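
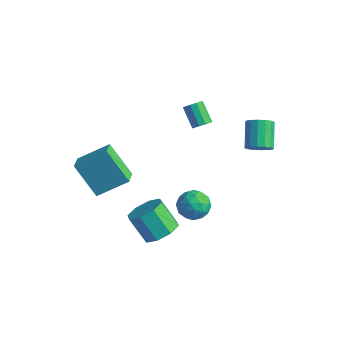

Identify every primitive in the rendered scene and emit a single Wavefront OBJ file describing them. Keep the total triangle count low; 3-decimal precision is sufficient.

v 0.124 -3.412 -2.51
v 0.924 -3.615 -1.894
v -0.124 -3.73 -0.573
v -0.924 -3.528 -1.19
v 0.772 -2.843 -1.947
v -0.276 -2.958 -0.626
v 0.24 -2.405 -2.33
v -0.808 -2.52 -1.01
v -0.359 -2.557 -2.819
v -1.407 -2.672 -1.498
v -0.676 -3.21 -3.127
v -1.724 -3.325 -1.806
v -0.524 -3.982 -3.074
v -1.572 -4.097 -1.753
v 0.008 -4.42 -2.69
v -1.04 -4.535 -1.37
v 0.607 -4.268 -2.202
v -0.441 -4.383 -0.881
v 1.461 -1.71 0.076
v 1.907 -1.852 -0.734
v 0.173 -2.208 -0.546
v 0.619 -2.35 -1.356
v 0.81 -2.89 -0.616
v 1.606 -2.582 -0.232
v 0.474 -1.478 -1.048
v 1.27 -1.17 -0.664
v 1.297 -1.709 -1.429
v 1.505 -2.581 -1.162
v 0.575 -1.479 -0.118
v 0.783 -2.351 0.149
v 1.797 -1.737 -0.275
v 0.283 -2.323 -1.005
v 0.395 -2.64 -0.57
v 0.658 -2.723 -1.047
v 1.62 -2.166 0.021
v 1.882 -2.25 -0.455
v 1.238 -2.86 -0.386
v 0.198 -1.81 -0.825
v 0.46 -1.894 -1.301
v 1.422 -1.337 -0.233
v 1.685 -1.42 -0.71
v 0.842 -1.2 -0.894
v 1.701 -1.737 -1.159
v 0.944 -2.029 -1.525
v 0.858 -1.517 -1.344
v 1.326 -1.336 -1.118
v 1.823 -2.249 -1.002
v 1.066 -2.542 -1.368
v 1.178 -2.859 -0.933
v 1.646 -2.678 -0.707
v 1.464 -2.165 -1.411
v 1.014 -1.518 0.088
v 0.257 -1.811 -0.278
v 0.434 -1.382 -0.573
v 0.902 -1.201 -0.347
v 1.136 -2.031 0.245
v 0.379 -2.323 -0.121
v 0.754 -2.724 -0.162
v 1.222 -2.543 0.064
v 0.616 -1.895 0.131
v 2.836 0.815 3.168
v 3.304 0.662 3.707
v 2.513 1.633 4.67
v 2.044 1.785 4.132
v 3.453 0.96 3.529
v 2.662 1.931 4.493
v 3.437 1.22 3.255
v 2.645 2.19 4.218
v 3.26 1.37 2.957
v 2.468 2.341 3.921
v 2.969 1.372 2.716
v 2.177 2.343 3.679
v 2.642 1.225 2.596
v 1.85 2.195 3.56
v 2.367 0.967 2.63
v 1.576 1.938 3.593
v 2.218 0.669 2.807
v 1.427 1.64 3.771
v 2.235 0.41 3.082
v 1.443 1.38 4.045
v 2.412 0.259 3.379
v 1.62 1.23 4.343
v 2.703 0.257 3.621
v 1.911 1.228 4.584
v 3.03 0.405 3.74
v 2.238 1.375 4.704
v -3.635 -3.959 -0.971
v -5.024 -4.107 0.716
v -2.564 -2.683 0.023
v -3.953 -2.83 1.71
v -3.007 -4.83 -0.53
v -4.396 -4.977 1.157
v -1.936 -3.553 0.464
v -3.325 -3.701 2.151
v -1.127 1.065 2.34
v -0.847 1.508 2.469
v -1.792 1.838 3.389
v -2.073 1.395 3.26
v -1.058 1.588 2.224
v -2.003 1.918 3.144
v -1.295 1.468 2.022
v -2.241 1.798 2.942
v -1.469 1.194 1.942
v -2.415 1.524 2.862
v -1.512 0.871 2.014
v -2.457 1.201 2.934
v -1.408 0.622 2.211
v -2.353 0.952 3.131
v -1.197 0.542 2.456
v -2.142 0.872 3.376
v -0.959 0.662 2.658
v -1.905 0.992 3.578
v -0.785 0.936 2.738
v -1.731 1.266 3.658
v -0.743 1.259 2.666
v -1.688 1.589 3.586
f 2 1 5
f 2 5 3
f 3 5 6
f 3 6 4
f 5 1 7
f 5 7 6
f 6 7 8
f 6 8 4
f 7 1 9
f 7 9 8
f 8 9 10
f 8 10 4
f 9 1 11
f 9 11 10
f 10 11 12
f 10 12 4
f 11 1 13
f 11 13 12
f 12 13 14
f 12 14 4
f 13 1 15
f 13 15 14
f 14 15 16
f 14 16 4
f 15 1 17
f 15 17 16
f 16 17 18
f 16 18 4
f 17 1 2
f 17 2 18
f 18 2 3
f 18 3 4
f 19 56 35
f 56 30 59
f 35 59 24
f 56 59 35
f 19 35 31
f 35 24 36
f 31 36 20
f 35 36 31
f 19 31 40
f 31 20 41
f 40 41 26
f 31 41 40
f 19 40 52
f 40 26 55
f 52 55 29
f 40 55 52
f 19 52 56
f 52 29 60
f 56 60 30
f 52 60 56
f 20 36 47
f 36 24 50
f 47 50 28
f 36 50 47
f 24 59 37
f 59 30 58
f 37 58 23
f 59 58 37
f 30 60 57
f 60 29 53
f 57 53 21
f 60 53 57
f 29 55 54
f 55 26 42
f 54 42 25
f 55 42 54
f 26 41 46
f 41 20 43
f 46 43 27
f 41 43 46
f 22 48 34
f 48 28 49
f 34 49 23
f 48 49 34
f 22 34 32
f 34 23 33
f 32 33 21
f 34 33 32
f 22 32 39
f 32 21 38
f 39 38 25
f 32 38 39
f 22 39 44
f 39 25 45
f 44 45 27
f 39 45 44
f 22 44 48
f 44 27 51
f 48 51 28
f 44 51 48
f 23 49 37
f 49 28 50
f 37 50 24
f 49 50 37
f 21 33 57
f 33 23 58
f 57 58 30
f 33 58 57
f 25 38 54
f 38 21 53
f 54 53 29
f 38 53 54
f 27 45 46
f 45 25 42
f 46 42 26
f 45 42 46
f 28 51 47
f 51 27 43
f 47 43 20
f 51 43 47
f 62 61 65
f 62 65 63
f 63 65 66
f 63 66 64
f 65 61 67
f 65 67 66
f 66 67 68
f 66 68 64
f 67 61 69
f 67 69 68
f 68 69 70
f 68 70 64
f 69 61 71
f 69 71 70
f 70 71 72
f 70 72 64
f 71 61 73
f 71 73 72
f 72 73 74
f 72 74 64
f 73 61 75
f 73 75 74
f 74 75 76
f 74 76 64
f 75 61 77
f 75 77 76
f 76 77 78
f 76 78 64
f 77 61 79
f 77 79 78
f 78 79 80
f 78 80 64
f 79 61 81
f 79 81 80
f 80 81 82
f 80 82 64
f 81 61 83
f 81 83 82
f 82 83 84
f 82 84 64
f 83 61 85
f 83 85 84
f 84 85 86
f 84 86 64
f 85 61 62
f 85 62 86
f 86 62 63
f 86 63 64
f 88 90 87
f 91 88 87
f 87 90 89
f 89 91 87
f 88 94 90
f 92 88 91
f 92 94 88
f 90 94 89
f 93 91 89
f 89 94 93
f 93 92 91
f 94 92 93
f 96 95 99
f 96 99 97
f 97 99 100
f 97 100 98
f 99 95 101
f 99 101 100
f 100 101 102
f 100 102 98
f 101 95 103
f 101 103 102
f 102 103 104
f 102 104 98
f 103 95 105
f 103 105 104
f 104 105 106
f 104 106 98
f 105 95 107
f 105 107 106
f 106 107 108
f 106 108 98
f 107 95 109
f 107 109 108
f 108 109 110
f 108 110 98
f 109 95 111
f 109 111 110
f 110 111 112
f 110 112 98
f 111 95 113
f 111 113 112
f 112 113 114
f 112 114 98
f 113 95 115
f 113 115 114
f 114 115 116
f 114 116 98
f 115 95 96
f 115 96 116
f 116 96 97
f 116 97 98



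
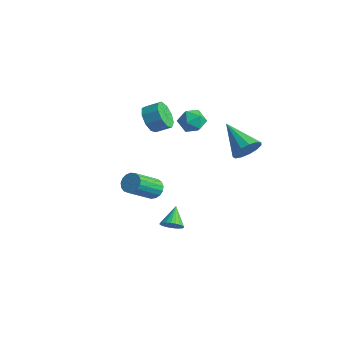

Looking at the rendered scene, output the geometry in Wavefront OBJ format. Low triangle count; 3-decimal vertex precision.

v -1.057 4.316 2.001
v -0.403 4.385 1.395
v -1.377 2.995 1.505
v -0.723 3.064 0.899
v -0.523 2.992 1.767
v -0.325 3.808 2.074
v -1.455 3.572 0.826
v -1.257 4.388 1.133
v -0.649 3.925 0.669
v -0.073 3.567 1.251
v -1.707 3.813 1.649
v -1.131 3.455 2.231
v -3.099 2.453 1.002
v -2.537 2.435 0.224
v -1.859 3.049 0.699
v -2.421 3.067 1.478
v -2.961 2.935 0.184
v -2.283 3.548 0.659
v -3.449 3.209 0.526
v -2.772 3.823 1.001
v -3.774 3.13 1.091
v -3.096 3.743 1.566
v -3.782 2.734 1.615
v -3.105 3.347 2.09
v -3.471 2.207 1.852
v -2.794 2.82 2.327
v -2.986 1.795 1.692
v -2.308 2.408 2.167
v -2.553 1.691 1.209
v -1.876 2.304 1.684
v -2.376 1.944 0.629
v -1.698 2.557 1.104
v 0.438 -0.274 -1.684
v 0.952 -0.549 -2.034
v 0.956 -2.16 -0.766
v 0.442 -1.886 -0.416
v 1.1 -0.369 -1.806
v 1.104 -1.98 -0.539
v 1.096 -0.168 -1.551
v 1.1 -1.779 -0.283
v 0.942 0.009 -1.325
v 0.946 -1.602 -0.058
v 0.672 0.121 -1.182
v 0.675 -1.49 0.085
v 0.348 0.142 -1.154
v 0.352 -1.469 0.114
v 0.045 0.068 -1.247
v 0.049 -1.543 0.02
v -0.168 -0.084 -1.44
v -0.164 -1.695 -0.173
v -0.242 -0.28 -1.689
v -0.238 -1.892 -0.422
v -0.16 -0.475 -1.937
v -0.156 -2.086 -0.669
v 0.058 -0.624 -2.127
v 0.062 -2.235 -0.859
v 0.364 -0.693 -2.215
v 0.368 -2.304 -0.947
v 0.687 -0.665 -2.182
v 0.691 -2.277 -0.914
v 4.95 2.438 2.605
v 5.388 2.692 3.349
v 3.05 2.642 3.655
v 5.29 3.117 3.089
v 5.084 3.325 2.676
v 4.835 3.252 2.24
v 4.623 2.921 1.92
v 4.515 2.436 1.818
v 4.545 1.952 1.966
v 4.703 1.622 2.317
v 4.94 1.551 2.759
v 5.18 1.762 3.153
v 5.347 2.188 3.373
v 2.124 -0.416 -3.729
v 2.717 -0.112 -3.594
v 1.496 0.436 -2.891
v 2.624 0.037 -3.815
v 2.444 0.108 -4.022
v 2.209 0.088 -4.178
v 1.959 -0.019 -4.256
v 1.738 -0.195 -4.243
v 1.583 -0.409 -4.141
v 1.522 -0.624 -3.968
v 1.566 -0.803 -3.754
v 1.705 -0.915 -3.535
v 1.917 -0.941 -3.35
v 2.165 -0.876 -3.23
v 2.406 -0.732 -3.197
v 2.598 -0.533 -3.255
v 2.708 -0.313 -3.396
f 1 12 6
f 1 6 2
f 1 2 8
f 1 8 11
f 1 11 12
f 2 6 10
f 6 12 5
f 12 11 3
f 11 8 7
f 8 2 9
f 4 10 5
f 4 5 3
f 4 3 7
f 4 7 9
f 4 9 10
f 5 10 6
f 3 5 12
f 7 3 11
f 9 7 8
f 10 9 2
f 14 13 17
f 14 17 15
f 15 17 18
f 15 18 16
f 17 13 19
f 17 19 18
f 18 19 20
f 18 20 16
f 19 13 21
f 19 21 20
f 20 21 22
f 20 22 16
f 21 13 23
f 21 23 22
f 22 23 24
f 22 24 16
f 23 13 25
f 23 25 24
f 24 25 26
f 24 26 16
f 25 13 27
f 25 27 26
f 26 27 28
f 26 28 16
f 27 13 29
f 27 29 28
f 28 29 30
f 28 30 16
f 29 13 31
f 29 31 30
f 30 31 32
f 30 32 16
f 31 13 14
f 31 14 32
f 32 14 15
f 32 15 16
f 34 33 37
f 34 37 35
f 35 37 38
f 35 38 36
f 37 33 39
f 37 39 38
f 38 39 40
f 38 40 36
f 39 33 41
f 39 41 40
f 40 41 42
f 40 42 36
f 41 33 43
f 41 43 42
f 42 43 44
f 42 44 36
f 43 33 45
f 43 45 44
f 44 45 46
f 44 46 36
f 45 33 47
f 45 47 46
f 46 47 48
f 46 48 36
f 47 33 49
f 47 49 48
f 48 49 50
f 48 50 36
f 49 33 51
f 49 51 50
f 50 51 52
f 50 52 36
f 51 33 53
f 51 53 52
f 52 53 54
f 52 54 36
f 53 33 55
f 53 55 54
f 54 55 56
f 54 56 36
f 55 33 57
f 55 57 56
f 56 57 58
f 56 58 36
f 57 33 59
f 57 59 58
f 58 59 60
f 58 60 36
f 59 33 34
f 59 34 60
f 60 34 35
f 60 35 36
f 62 61 64
f 62 64 63
f 64 61 65
f 64 65 63
f 65 61 66
f 65 66 63
f 66 61 67
f 66 67 63
f 67 61 68
f 67 68 63
f 68 61 69
f 68 69 63
f 69 61 70
f 69 70 63
f 70 61 71
f 70 71 63
f 71 61 72
f 71 72 63
f 72 61 73
f 72 73 63
f 73 61 62
f 73 62 63
f 75 74 77
f 75 77 76
f 77 74 78
f 77 78 76
f 78 74 79
f 78 79 76
f 79 74 80
f 79 80 76
f 80 74 81
f 80 81 76
f 81 74 82
f 81 82 76
f 82 74 83
f 82 83 76
f 83 74 84
f 83 84 76
f 84 74 85
f 84 85 76
f 85 74 86
f 85 86 76
f 86 74 87
f 86 87 76
f 87 74 88
f 87 88 76
f 88 74 89
f 88 89 76
f 89 74 90
f 89 90 76
f 90 74 75
f 90 75 76



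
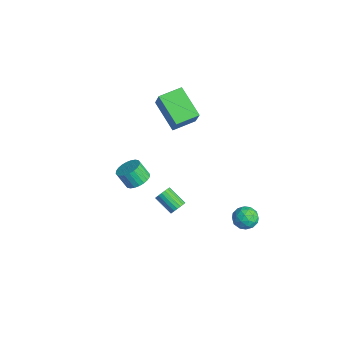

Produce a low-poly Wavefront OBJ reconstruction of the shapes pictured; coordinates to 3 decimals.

v 1.29 2.896 -3.393
v 1.68 3.519 -3.136
v 2.16 2.141 -2.884
v 2.55 2.764 -2.627
v 1.86 2.581 -2.316
v 1.323 3.048 -2.631
v 2.517 2.612 -3.389
v 1.98 3.079 -3.704
v 2.438 3.343 -3.134
v 2.033 3.324 -2.471
v 1.807 2.336 -3.549
v 1.402 2.317 -2.886
v 1.409 3.274 -3.309
v 2.431 2.386 -2.711
v 2.026 2.279 -2.528
v 2.255 2.645 -2.377
v 1.199 2.997 -3.012
v 1.428 3.363 -2.861
v 1.534 2.812 -2.379
v 2.412 2.297 -3.159
v 2.641 2.663 -3.008
v 1.585 3.015 -3.643
v 1.814 3.381 -3.492
v 2.306 2.848 -3.641
v 2.084 3.536 -3.157
v 2.595 3.093 -2.858
v 2.576 3.004 -3.306
v 2.26 3.278 -3.491
v 1.845 3.525 -2.767
v 2.356 3.081 -2.468
v 1.951 2.974 -2.285
v 1.635 3.248 -2.47
v 2.291 3.422 -2.766
v 1.484 2.579 -3.552
v 1.995 2.135 -3.253
v 2.205 2.412 -3.55
v 1.889 2.686 -3.735
v 1.245 2.567 -3.162
v 1.756 2.124 -2.863
v 1.58 2.382 -2.529
v 1.264 2.656 -2.714
v 1.549 2.238 -3.254
v -1.76 0.064 2.359
v -3.456 -0.291 3.436
v -1.919 1.44 2.563
v -3.614 1.085 3.64
v -0.966 -0.025 3.58
v -2.661 -0.38 4.657
v -1.124 1.351 3.784
v -2.82 0.996 4.861
v 0.963 -2.911 1.496
v 1.283 -2.374 1.874
v 0.937 -2.793 2.761
v 0.617 -3.329 2.384
v 1.025 -2.263 1.826
v 0.679 -2.681 2.713
v 0.758 -2.25 1.728
v 0.412 -2.668 2.615
v 0.522 -2.337 1.595
v 0.176 -2.755 2.482
v 0.354 -2.512 1.447
v 0.007 -2.93 2.334
v 0.278 -2.748 1.306
v -0.069 -3.166 2.193
v 0.306 -3.008 1.194
v -0.04 -3.427 2.081
v 0.434 -3.254 1.128
v 0.088 -3.672 2.015
v 0.643 -3.447 1.119
v 0.297 -3.866 2.006
v 0.901 -3.559 1.167
v 0.555 -3.977 2.054
v 1.168 -3.572 1.265
v 0.822 -3.99 2.152
v 1.404 -3.485 1.398
v 1.058 -3.903 2.285
v 1.573 -3.31 1.546
v 1.226 -3.728 2.433
v 1.649 -3.074 1.687
v 1.302 -3.492 2.574
v 1.62 -2.813 1.799
v 1.274 -3.232 2.686
v 1.492 -2.568 1.865
v 1.146 -2.986 2.752
v -0.772 0.003 -3.662
v -0.483 0.027 -3.23
v -1.459 -0.519 -2.547
v -1.748 -0.543 -2.978
v -0.595 0.229 -3.228
v -1.571 -0.317 -2.545
v -0.742 0.387 -3.312
v -1.718 -0.159 -2.629
v -0.895 0.468 -3.466
v -1.871 -0.077 -2.782
v -1.024 0.458 -3.658
v -1.999 -0.088 -2.974
v -1.103 0.357 -3.85
v -2.078 -0.189 -3.167
v -1.116 0.186 -4.006
v -2.092 -0.359 -3.323
v -1.061 -0.021 -4.093
v -2.037 -0.567 -3.41
v -0.949 -0.223 -4.095
v -1.925 -0.769 -3.412
v -0.802 -0.381 -4.011
v -1.778 -0.927 -3.328
v -0.649 -0.463 -3.858
v -1.625 -1.008 -3.174
v -0.521 -0.452 -3.666
v -1.496 -0.998 -2.982
v -0.442 -0.351 -3.473
v -1.417 -0.897 -2.79
v -0.428 -0.181 -3.317
v -1.404 -0.726 -2.634
f 1 38 17
f 38 12 41
f 17 41 6
f 38 41 17
f 1 17 13
f 17 6 18
f 13 18 2
f 17 18 13
f 1 13 22
f 13 2 23
f 22 23 8
f 13 23 22
f 1 22 34
f 22 8 37
f 34 37 11
f 22 37 34
f 1 34 38
f 34 11 42
f 38 42 12
f 34 42 38
f 2 18 29
f 18 6 32
f 29 32 10
f 18 32 29
f 6 41 19
f 41 12 40
f 19 40 5
f 41 40 19
f 12 42 39
f 42 11 35
f 39 35 3
f 42 35 39
f 11 37 36
f 37 8 24
f 36 24 7
f 37 24 36
f 8 23 28
f 23 2 25
f 28 25 9
f 23 25 28
f 4 30 16
f 30 10 31
f 16 31 5
f 30 31 16
f 4 16 14
f 16 5 15
f 14 15 3
f 16 15 14
f 4 14 21
f 14 3 20
f 21 20 7
f 14 20 21
f 4 21 26
f 21 7 27
f 26 27 9
f 21 27 26
f 4 26 30
f 26 9 33
f 30 33 10
f 26 33 30
f 5 31 19
f 31 10 32
f 19 32 6
f 31 32 19
f 3 15 39
f 15 5 40
f 39 40 12
f 15 40 39
f 7 20 36
f 20 3 35
f 36 35 11
f 20 35 36
f 9 27 28
f 27 7 24
f 28 24 8
f 27 24 28
f 10 33 29
f 33 9 25
f 29 25 2
f 33 25 29
f 44 46 43
f 47 44 43
f 43 46 45
f 45 47 43
f 44 50 46
f 48 44 47
f 48 50 44
f 46 50 45
f 49 47 45
f 45 50 49
f 49 48 47
f 50 48 49
f 52 51 55
f 52 55 53
f 53 55 56
f 53 56 54
f 55 51 57
f 55 57 56
f 56 57 58
f 56 58 54
f 57 51 59
f 57 59 58
f 58 59 60
f 58 60 54
f 59 51 61
f 59 61 60
f 60 61 62
f 60 62 54
f 61 51 63
f 61 63 62
f 62 63 64
f 62 64 54
f 63 51 65
f 63 65 64
f 64 65 66
f 64 66 54
f 65 51 67
f 65 67 66
f 66 67 68
f 66 68 54
f 67 51 69
f 67 69 68
f 68 69 70
f 68 70 54
f 69 51 71
f 69 71 70
f 70 71 72
f 70 72 54
f 71 51 73
f 71 73 72
f 72 73 74
f 72 74 54
f 73 51 75
f 73 75 74
f 74 75 76
f 74 76 54
f 75 51 77
f 75 77 76
f 76 77 78
f 76 78 54
f 77 51 79
f 77 79 78
f 78 79 80
f 78 80 54
f 79 51 81
f 79 81 80
f 80 81 82
f 80 82 54
f 81 51 83
f 81 83 82
f 82 83 84
f 82 84 54
f 83 51 52
f 83 52 84
f 84 52 53
f 84 53 54
f 86 85 89
f 86 89 87
f 87 89 90
f 87 90 88
f 89 85 91
f 89 91 90
f 90 91 92
f 90 92 88
f 91 85 93
f 91 93 92
f 92 93 94
f 92 94 88
f 93 85 95
f 93 95 94
f 94 95 96
f 94 96 88
f 95 85 97
f 95 97 96
f 96 97 98
f 96 98 88
f 97 85 99
f 97 99 98
f 98 99 100
f 98 100 88
f 99 85 101
f 99 101 100
f 100 101 102
f 100 102 88
f 101 85 103
f 101 103 102
f 102 103 104
f 102 104 88
f 103 85 105
f 103 105 104
f 104 105 106
f 104 106 88
f 105 85 107
f 105 107 106
f 106 107 108
f 106 108 88
f 107 85 109
f 107 109 108
f 108 109 110
f 108 110 88
f 109 85 111
f 109 111 110
f 110 111 112
f 110 112 88
f 111 85 113
f 111 113 112
f 112 113 114
f 112 114 88
f 113 85 86
f 113 86 114
f 114 86 87
f 114 87 88



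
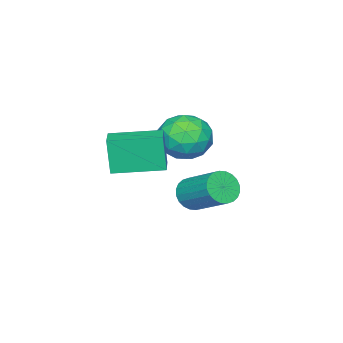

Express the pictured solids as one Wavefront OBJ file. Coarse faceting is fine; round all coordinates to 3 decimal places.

v 3.787 -1.53 2.036
v 3.668 -1.789 3.651
v 2.584 0.193 2.223
v 2.465 -0.066 3.838
v 4.695 -0.914 2.202
v 4.576 -1.173 3.817
v 3.492 0.809 2.389
v 3.373 0.55 4.004
v -1.565 -0.793 2.373
v -0.657 -0.082 1.977
v -0.643 -2.378 1.643
v 0.265 -1.667 1.247
v 0.105 -1.842 2.443
v -0.464 -0.862 2.894
v -0.836 -1.598 0.726
v -1.405 -0.618 1.177
v -0.206 -0.579 0.959
v 0.376 -0.73 2.02
v -1.676 -1.73 1.6
v -1.094 -1.881 2.661
v -1.192 -0.298 2.239
v -0.108 -2.162 1.381
v -0.202 -2.264 2.084
v 0.332 -1.847 1.851
v -1.079 -0.757 2.779
v -0.545 -0.339 2.546
v -0.097 -1.374 2.82
v -0.755 -2.121 1.074
v -0.221 -1.703 0.841
v -1.632 -0.613 1.769
v -1.098 -0.196 1.536
v -1.203 -1.086 0.8
v -0.393 -0.173 1.408
v 0.149 -1.104 0.978
v -0.498 -1.064 0.672
v -0.833 -0.488 0.937
v -0.051 -0.262 2.032
v 0.491 -1.193 1.602
v 0.397 -1.296 2.306
v 0.062 -0.72 2.571
v 0.214 -0.554 1.433
v -1.791 -1.267 2.018
v -1.249 -2.198 1.588
v -1.362 -1.74 1.049
v -1.697 -1.164 1.314
v -1.449 -1.356 2.642
v -0.907 -2.287 2.212
v -0.467 -1.972 2.683
v -0.802 -1.396 2.948
v -1.514 -1.906 2.187
v 0.391 -0.145 -0.633
v 1.142 -0.404 -0.476
v 1.5 1.285 0.61
v 0.749 1.545 0.453
v 1.188 -0.242 -0.744
v 1.545 1.447 0.343
v 1.112 -0.065 -0.994
v 1.469 1.624 0.092
v 0.927 0.1 -1.19
v 1.284 1.789 -0.103
v 0.66 0.228 -1.301
v 1.017 1.917 -0.214
v 0.352 0.299 -1.31
v 0.709 1.988 -0.223
v 0.05 0.302 -1.216
v 0.407 1.992 -0.13
v -0.2 0.238 -1.034
v 0.157 1.927 0.053
v -0.36 0.115 -0.79
v -0.002 1.804 0.296
v -0.405 -0.047 -0.523
v -0.048 1.642 0.564
v -0.329 -0.224 -0.272
v 0.028 1.465 0.814
v -0.144 -0.389 -0.077
v 0.213 1.3 1.01
v 0.123 -0.517 0.034
v 0.48 1.172 1.121
v 0.431 -0.588 0.043
v 0.788 1.101 1.13
v 0.733 -0.592 -0.05
v 1.09 1.098 1.036
v 0.983 -0.527 -0.233
v 1.34 1.162 0.854
f 2 4 1
f 5 2 1
f 1 4 3
f 3 5 1
f 2 8 4
f 6 2 5
f 6 8 2
f 4 8 3
f 7 5 3
f 3 8 7
f 7 6 5
f 8 6 7
f 9 46 25
f 46 20 49
f 25 49 14
f 46 49 25
f 9 25 21
f 25 14 26
f 21 26 10
f 25 26 21
f 9 21 30
f 21 10 31
f 30 31 16
f 21 31 30
f 9 30 42
f 30 16 45
f 42 45 19
f 30 45 42
f 9 42 46
f 42 19 50
f 46 50 20
f 42 50 46
f 10 26 37
f 26 14 40
f 37 40 18
f 26 40 37
f 14 49 27
f 49 20 48
f 27 48 13
f 49 48 27
f 20 50 47
f 50 19 43
f 47 43 11
f 50 43 47
f 19 45 44
f 45 16 32
f 44 32 15
f 45 32 44
f 16 31 36
f 31 10 33
f 36 33 17
f 31 33 36
f 12 38 24
f 38 18 39
f 24 39 13
f 38 39 24
f 12 24 22
f 24 13 23
f 22 23 11
f 24 23 22
f 12 22 29
f 22 11 28
f 29 28 15
f 22 28 29
f 12 29 34
f 29 15 35
f 34 35 17
f 29 35 34
f 12 34 38
f 34 17 41
f 38 41 18
f 34 41 38
f 13 39 27
f 39 18 40
f 27 40 14
f 39 40 27
f 11 23 47
f 23 13 48
f 47 48 20
f 23 48 47
f 15 28 44
f 28 11 43
f 44 43 19
f 28 43 44
f 17 35 36
f 35 15 32
f 36 32 16
f 35 32 36
f 18 41 37
f 41 17 33
f 37 33 10
f 41 33 37
f 52 51 55
f 52 55 53
f 53 55 56
f 53 56 54
f 55 51 57
f 55 57 56
f 56 57 58
f 56 58 54
f 57 51 59
f 57 59 58
f 58 59 60
f 58 60 54
f 59 51 61
f 59 61 60
f 60 61 62
f 60 62 54
f 61 51 63
f 61 63 62
f 62 63 64
f 62 64 54
f 63 51 65
f 63 65 64
f 64 65 66
f 64 66 54
f 65 51 67
f 65 67 66
f 66 67 68
f 66 68 54
f 67 51 69
f 67 69 68
f 68 69 70
f 68 70 54
f 69 51 71
f 69 71 70
f 70 71 72
f 70 72 54
f 71 51 73
f 71 73 72
f 72 73 74
f 72 74 54
f 73 51 75
f 73 75 74
f 74 75 76
f 74 76 54
f 75 51 77
f 75 77 76
f 76 77 78
f 76 78 54
f 77 51 79
f 77 79 78
f 78 79 80
f 78 80 54
f 79 51 81
f 79 81 80
f 80 81 82
f 80 82 54
f 81 51 83
f 81 83 82
f 82 83 84
f 82 84 54
f 83 51 52
f 83 52 84
f 84 52 53
f 84 53 54



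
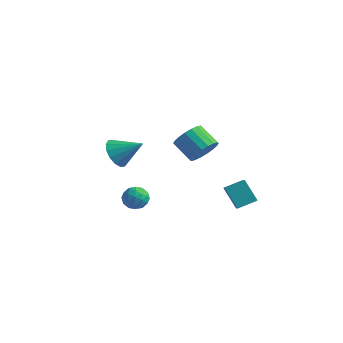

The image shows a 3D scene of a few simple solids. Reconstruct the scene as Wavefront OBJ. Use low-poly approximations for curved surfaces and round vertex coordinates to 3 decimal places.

v 1.594 -1.014 1.295
v 2.075 -1.379 2.141
v 0.767 -1.132 2.992
v 0.286 -0.766 2.145
v 2.17 -0.927 2.156
v 0.862 -0.679 3.007
v 2.152 -0.491 2.001
v 0.843 -0.244 2.851
v 2.022 -0.159 1.705
v 0.714 0.088 2.555
v 1.808 0.003 1.328
v 0.5 0.251 2.178
v 1.552 -0.035 0.945
v 0.243 0.212 1.795
v 1.304 -0.268 0.631
v -0.005 -0.02 1.481
v 1.113 -0.648 0.448
v -0.195 -0.401 1.299
v 1.018 -1.101 0.433
v -0.29 -0.853 1.284
v 1.037 -1.536 0.589
v -0.272 -1.289 1.439
v 1.166 -1.868 0.885
v -0.142 -1.621 1.735
v 1.38 -2.031 1.262
v 0.072 -1.783 2.112
v 1.637 -1.992 1.645
v 0.328 -1.745 2.495
v 1.885 -1.76 1.959
v 0.576 -1.512 2.809
v -1.484 -2.852 -1.905
v -0.868 -3.017 -2.484
v -2.272 -3.863 -2.456
v -1.656 -4.028 -3.035
v -1.527 -4.214 -2.203
v -1.04 -3.589 -1.863
v -2.1 -3.291 -3.077
v -1.613 -2.666 -2.737
v -1.248 -3.288 -3.209
v -0.894 -3.859 -2.669
v -2.246 -3.021 -2.271
v -1.892 -3.592 -1.731
v -1.107 -2.846 -2.146
v -2.033 -4.034 -2.794
v -1.957 -4.143 -2.305
v -1.595 -4.241 -2.645
v -1.208 -3.182 -1.781
v -0.845 -3.279 -2.122
v -1.233 -3.983 -1.956
v -2.295 -3.601 -2.818
v -1.932 -3.698 -3.159
v -1.545 -2.639 -2.295
v -1.183 -2.737 -2.635
v -1.907 -2.897 -2.984
v -0.968 -3.102 -2.913
v -1.431 -3.697 -3.236
v -1.693 -3.263 -3.261
v -1.406 -2.896 -3.061
v -0.76 -3.438 -2.595
v -1.223 -4.032 -2.919
v -1.147 -4.141 -2.43
v -0.861 -3.774 -2.23
v -0.984 -3.597 -3.021
v -1.917 -2.848 -2.021
v -2.38 -3.442 -2.345
v -2.279 -3.106 -2.71
v -1.993 -2.739 -2.51
v -1.709 -3.183 -1.704
v -2.172 -3.778 -2.027
v -1.734 -3.984 -1.879
v -1.447 -3.617 -1.679
v -2.156 -3.283 -1.919
v 3.429 -0.427 -3.231
v 2.382 -0.146 -2.013
v 4.198 0.476 -2.778
v 3.151 0.758 -1.561
v 4.209 -1.558 -2.299
v 3.162 -1.276 -1.082
v 4.978 -0.654 -1.847
v 3.931 -0.373 -0.629
v -4.056 -1.76 -0.414
v -3.62 -1.309 -1.293
v -2.564 -1.16 0.634
v -3.939 -0.909 -1.069
v -4.289 -0.737 -0.668
v -4.577 -0.839 -0.2
v -4.726 -1.188 0.211
v -4.694 -1.69 0.454
v -4.492 -2.211 0.465
v -4.173 -2.612 0.24
v -3.823 -2.784 -0.16
v -3.535 -2.682 -0.628
v -3.387 -2.333 -1.039
v -3.418 -1.831 -1.283
f 2 1 5
f 2 5 3
f 3 5 6
f 3 6 4
f 5 1 7
f 5 7 6
f 6 7 8
f 6 8 4
f 7 1 9
f 7 9 8
f 8 9 10
f 8 10 4
f 9 1 11
f 9 11 10
f 10 11 12
f 10 12 4
f 11 1 13
f 11 13 12
f 12 13 14
f 12 14 4
f 13 1 15
f 13 15 14
f 14 15 16
f 14 16 4
f 15 1 17
f 15 17 16
f 16 17 18
f 16 18 4
f 17 1 19
f 17 19 18
f 18 19 20
f 18 20 4
f 19 1 21
f 19 21 20
f 20 21 22
f 20 22 4
f 21 1 23
f 21 23 22
f 22 23 24
f 22 24 4
f 23 1 25
f 23 25 24
f 24 25 26
f 24 26 4
f 25 1 27
f 25 27 26
f 26 27 28
f 26 28 4
f 27 1 29
f 27 29 28
f 28 29 30
f 28 30 4
f 29 1 2
f 29 2 30
f 30 2 3
f 30 3 4
f 31 68 47
f 68 42 71
f 47 71 36
f 68 71 47
f 31 47 43
f 47 36 48
f 43 48 32
f 47 48 43
f 31 43 52
f 43 32 53
f 52 53 38
f 43 53 52
f 31 52 64
f 52 38 67
f 64 67 41
f 52 67 64
f 31 64 68
f 64 41 72
f 68 72 42
f 64 72 68
f 32 48 59
f 48 36 62
f 59 62 40
f 48 62 59
f 36 71 49
f 71 42 70
f 49 70 35
f 71 70 49
f 42 72 69
f 72 41 65
f 69 65 33
f 72 65 69
f 41 67 66
f 67 38 54
f 66 54 37
f 67 54 66
f 38 53 58
f 53 32 55
f 58 55 39
f 53 55 58
f 34 60 46
f 60 40 61
f 46 61 35
f 60 61 46
f 34 46 44
f 46 35 45
f 44 45 33
f 46 45 44
f 34 44 51
f 44 33 50
f 51 50 37
f 44 50 51
f 34 51 56
f 51 37 57
f 56 57 39
f 51 57 56
f 34 56 60
f 56 39 63
f 60 63 40
f 56 63 60
f 35 61 49
f 61 40 62
f 49 62 36
f 61 62 49
f 33 45 69
f 45 35 70
f 69 70 42
f 45 70 69
f 37 50 66
f 50 33 65
f 66 65 41
f 50 65 66
f 39 57 58
f 57 37 54
f 58 54 38
f 57 54 58
f 40 63 59
f 63 39 55
f 59 55 32
f 63 55 59
f 74 76 73
f 77 74 73
f 73 76 75
f 75 77 73
f 74 80 76
f 78 74 77
f 78 80 74
f 76 80 75
f 79 77 75
f 75 80 79
f 79 78 77
f 80 78 79
f 82 81 84
f 82 84 83
f 84 81 85
f 84 85 83
f 85 81 86
f 85 86 83
f 86 81 87
f 86 87 83
f 87 81 88
f 87 88 83
f 88 81 89
f 88 89 83
f 89 81 90
f 89 90 83
f 90 81 91
f 90 91 83
f 91 81 92
f 91 92 83
f 92 81 93
f 92 93 83
f 93 81 94
f 93 94 83
f 94 81 82
f 94 82 83



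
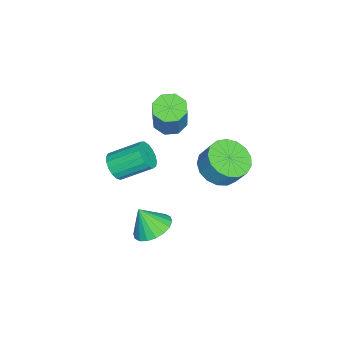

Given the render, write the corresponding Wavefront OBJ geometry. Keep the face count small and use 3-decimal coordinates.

v 0.809 -1.221 -1.264
v 1.144 -1.512 -0.684
v 0.825 -0.109 0.204
v 0.491 0.181 -0.376
v 1.401 -1.346 -0.854
v 1.082 0.056 0.033
v 1.521 -1.152 -1.118
v 1.202 0.251 -0.23
v 1.479 -0.973 -1.415
v 1.16 0.429 -0.528
v 1.283 -0.852 -1.678
v 0.965 0.551 -0.791
v 0.979 -0.815 -1.846
v 0.66 0.588 -0.958
v 0.636 -0.871 -1.88
v 0.317 0.532 -0.993
v 0.333 -1.007 -1.773
v 0.014 0.395 -0.886
v 0.139 -1.193 -1.55
v -0.18 0.21 -0.663
v 0.098 -1.385 -1.261
v -0.221 0.018 -0.373
v 0.221 -1.539 -0.972
v -0.098 -0.137 -0.085
v 0.478 -1.621 -0.751
v 0.159 -0.219 0.137
v 0.811 -1.611 -0.647
v 0.492 -0.209 0.241
v -0.845 0.826 0.944
v -0.353 0.229 0.782
v 0.477 0.438 2.533
v -0.015 1.034 2.696
v -0.131 0.765 0.612
v 0.7 0.974 2.364
v -0.327 1.337 0.637
v 0.504 1.545 2.389
v -0.827 1.609 0.842
v 0.004 1.817 2.594
v -1.337 1.422 1.107
v -0.507 1.631 2.858
v -1.56 0.886 1.276
v -0.729 1.095 3.028
v -1.364 0.315 1.251
v -0.533 0.523 3.003
v -0.864 0.043 1.046
v -0.033 0.251 2.798
v -0.047 3.216 -1.032
v 0.958 2.92 -1.094
v 1.173 3.448 -0.13
v 0.167 3.744 -0.068
v 0.948 3.362 -1.334
v 1.162 3.89 -0.369
v 0.709 3.77 -1.504
v 0.924 4.298 -0.54
v 0.298 4.051 -1.566
v 0.512 4.579 -0.602
v -0.193 4.141 -1.506
v 0.021 4.669 -0.542
v -0.651 4.019 -1.338
v -0.436 4.547 -0.374
v -0.97 3.713 -1.099
v -0.755 4.241 -0.135
v -1.078 3.293 -0.845
v -0.863 3.821 0.119
v -0.949 2.855 -0.634
v -0.735 3.383 0.33
v -0.615 2.5 -0.514
v -0.4 3.028 0.45
v -0.15 2.309 -0.513
v 0.065 2.837 0.452
v 0.338 2.326 -0.63
v 0.553 2.854 0.334
v 0.738 2.546 -0.84
v 0.953 3.074 0.124
v 2.288 0.843 -3.741
v 2.862 1.497 -3.36
v 2.252 0.197 -2.579
v 2.477 1.654 -3.284
v 2.055 1.651 -3.299
v 1.678 1.488 -3.401
v 1.423 1.197 -3.571
v 1.339 0.836 -3.774
v 1.442 0.476 -3.971
v 1.714 0.189 -4.122
v 2.099 0.032 -4.198
v 2.521 0.035 -4.183
v 2.898 0.198 -4.081
v 3.153 0.489 -3.911
v 3.237 0.85 -3.708
v 3.134 1.21 -3.511
f 2 1 5
f 2 5 3
f 3 5 6
f 3 6 4
f 5 1 7
f 5 7 6
f 6 7 8
f 6 8 4
f 7 1 9
f 7 9 8
f 8 9 10
f 8 10 4
f 9 1 11
f 9 11 10
f 10 11 12
f 10 12 4
f 11 1 13
f 11 13 12
f 12 13 14
f 12 14 4
f 13 1 15
f 13 15 14
f 14 15 16
f 14 16 4
f 15 1 17
f 15 17 16
f 16 17 18
f 16 18 4
f 17 1 19
f 17 19 18
f 18 19 20
f 18 20 4
f 19 1 21
f 19 21 20
f 20 21 22
f 20 22 4
f 21 1 23
f 21 23 22
f 22 23 24
f 22 24 4
f 23 1 25
f 23 25 24
f 24 25 26
f 24 26 4
f 25 1 27
f 25 27 26
f 26 27 28
f 26 28 4
f 27 1 2
f 27 2 28
f 28 2 3
f 28 3 4
f 30 29 33
f 30 33 31
f 31 33 34
f 31 34 32
f 33 29 35
f 33 35 34
f 34 35 36
f 34 36 32
f 35 29 37
f 35 37 36
f 36 37 38
f 36 38 32
f 37 29 39
f 37 39 38
f 38 39 40
f 38 40 32
f 39 29 41
f 39 41 40
f 40 41 42
f 40 42 32
f 41 29 43
f 41 43 42
f 42 43 44
f 42 44 32
f 43 29 45
f 43 45 44
f 44 45 46
f 44 46 32
f 45 29 30
f 45 30 46
f 46 30 31
f 46 31 32
f 48 47 51
f 48 51 49
f 49 51 52
f 49 52 50
f 51 47 53
f 51 53 52
f 52 53 54
f 52 54 50
f 53 47 55
f 53 55 54
f 54 55 56
f 54 56 50
f 55 47 57
f 55 57 56
f 56 57 58
f 56 58 50
f 57 47 59
f 57 59 58
f 58 59 60
f 58 60 50
f 59 47 61
f 59 61 60
f 60 61 62
f 60 62 50
f 61 47 63
f 61 63 62
f 62 63 64
f 62 64 50
f 63 47 65
f 63 65 64
f 64 65 66
f 64 66 50
f 65 47 67
f 65 67 66
f 66 67 68
f 66 68 50
f 67 47 69
f 67 69 68
f 68 69 70
f 68 70 50
f 69 47 71
f 69 71 70
f 70 71 72
f 70 72 50
f 71 47 73
f 71 73 72
f 72 73 74
f 72 74 50
f 73 47 48
f 73 48 74
f 74 48 49
f 74 49 50
f 76 75 78
f 76 78 77
f 78 75 79
f 78 79 77
f 79 75 80
f 79 80 77
f 80 75 81
f 80 81 77
f 81 75 82
f 81 82 77
f 82 75 83
f 82 83 77
f 83 75 84
f 83 84 77
f 84 75 85
f 84 85 77
f 85 75 86
f 85 86 77
f 86 75 87
f 86 87 77
f 87 75 88
f 87 88 77
f 88 75 89
f 88 89 77
f 89 75 90
f 89 90 77
f 90 75 76
f 90 76 77



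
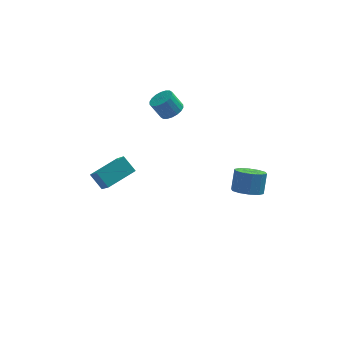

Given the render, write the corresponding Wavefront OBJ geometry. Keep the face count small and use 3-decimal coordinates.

v 3.755 -3.037 0.713
v 4.184 -3.598 0.966
v 4.394 -3.024 1.88
v 3.965 -2.463 1.627
v 4.453 -3.309 0.723
v 4.664 -2.736 1.637
v 4.456 -2.917 0.476
v 4.667 -2.343 1.391
v 4.191 -2.57 0.32
v 4.402 -1.997 1.234
v 3.759 -2.402 0.313
v 3.97 -1.828 1.228
v 3.326 -2.476 0.46
v 3.536 -1.902 1.374
v 3.056 -2.764 0.703
v 3.267 -2.191 1.617
v 3.053 -3.157 0.949
v 3.264 -2.583 1.864
v 3.318 -3.503 1.106
v 3.529 -2.93 2.02
v 3.75 -3.672 1.112
v 3.961 -3.098 2.027
v 0.851 1.936 2.356
v 1.391 2.078 2.648
v 0.889 2.245 3.496
v 0.349 2.104 3.204
v 1.307 2.326 2.549
v 0.804 2.493 3.397
v 1.132 2.498 2.412
v 0.63 2.665 3.26
v 0.902 2.558 2.264
v 0.4 2.725 3.112
v 0.662 2.495 2.134
v 0.159 2.662 2.982
v 0.459 2.321 2.048
v -0.044 2.488 2.896
v 0.334 2.072 2.023
v -0.169 2.239 2.871
v 0.311 1.795 2.064
v -0.191 1.962 2.912
v 0.396 1.547 2.163
v -0.107 1.714 3.011
v 0.57 1.375 2.3
v 0.068 1.542 3.148
v 0.8 1.315 2.448
v 0.298 1.482 3.296
v 1.041 1.378 2.578
v 0.538 1.545 3.426
v 1.244 1.552 2.664
v 0.741 1.719 3.512
v 1.369 1.801 2.689
v 0.866 1.968 3.537
v -3.087 1.933 -2.175
v -2.832 0.835 -0.984
v -1.739 2.691 -1.765
v -1.484 1.594 -0.574
v -2.576 1.366 -2.806
v -2.321 0.269 -1.615
v -1.228 2.125 -2.396
v -0.973 1.027 -1.205
f 2 1 5
f 2 5 3
f 3 5 6
f 3 6 4
f 5 1 7
f 5 7 6
f 6 7 8
f 6 8 4
f 7 1 9
f 7 9 8
f 8 9 10
f 8 10 4
f 9 1 11
f 9 11 10
f 10 11 12
f 10 12 4
f 11 1 13
f 11 13 12
f 12 13 14
f 12 14 4
f 13 1 15
f 13 15 14
f 14 15 16
f 14 16 4
f 15 1 17
f 15 17 16
f 16 17 18
f 16 18 4
f 17 1 19
f 17 19 18
f 18 19 20
f 18 20 4
f 19 1 21
f 19 21 20
f 20 21 22
f 20 22 4
f 21 1 2
f 21 2 22
f 22 2 3
f 22 3 4
f 24 23 27
f 24 27 25
f 25 27 28
f 25 28 26
f 27 23 29
f 27 29 28
f 28 29 30
f 28 30 26
f 29 23 31
f 29 31 30
f 30 31 32
f 30 32 26
f 31 23 33
f 31 33 32
f 32 33 34
f 32 34 26
f 33 23 35
f 33 35 34
f 34 35 36
f 34 36 26
f 35 23 37
f 35 37 36
f 36 37 38
f 36 38 26
f 37 23 39
f 37 39 38
f 38 39 40
f 38 40 26
f 39 23 41
f 39 41 40
f 40 41 42
f 40 42 26
f 41 23 43
f 41 43 42
f 42 43 44
f 42 44 26
f 43 23 45
f 43 45 44
f 44 45 46
f 44 46 26
f 45 23 47
f 45 47 46
f 46 47 48
f 46 48 26
f 47 23 49
f 47 49 48
f 48 49 50
f 48 50 26
f 49 23 51
f 49 51 50
f 50 51 52
f 50 52 26
f 51 23 24
f 51 24 52
f 52 24 25
f 52 25 26
f 54 56 53
f 57 54 53
f 53 56 55
f 55 57 53
f 54 60 56
f 58 54 57
f 58 60 54
f 56 60 55
f 59 57 55
f 55 60 59
f 59 58 57
f 60 58 59



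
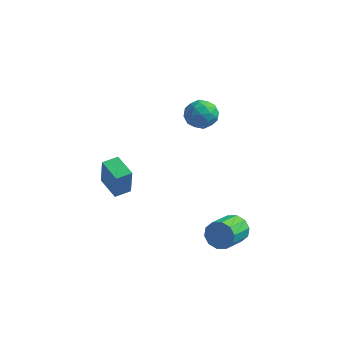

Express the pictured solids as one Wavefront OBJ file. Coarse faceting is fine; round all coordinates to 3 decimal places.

v 0.856 3.678 2.946
v 1.778 3.526 3.097
v 0.762 2.354 2.183
v 1.684 2.202 2.334
v 1.074 2.167 3.057
v 1.132 2.985 3.528
v 1.408 2.895 1.752
v 1.466 3.713 2.223
v 2.119 3.042 2.359
v 1.912 2.592 3.165
v 0.628 3.288 2.115
v 0.421 2.838 2.921
v 1.325 3.718 3.088
v 1.215 2.162 2.192
v 0.856 2.141 2.616
v 1.398 2.052 2.705
v 0.946 3.401 3.342
v 1.488 3.311 3.431
v 1.074 2.512 3.407
v 1.052 2.569 1.849
v 1.594 2.479 1.938
v 1.142 3.828 2.575
v 1.684 3.739 2.664
v 1.466 3.368 1.873
v 2.068 3.344 2.743
v 2.012 2.566 2.295
v 1.85 2.973 1.953
v 1.884 3.454 2.23
v 1.946 3.08 3.217
v 1.891 2.301 2.769
v 1.532 2.281 3.194
v 1.567 2.762 3.471
v 2.147 2.795 2.783
v 0.649 3.579 2.511
v 0.594 2.8 2.063
v 0.973 3.118 1.809
v 1.008 3.599 2.086
v 0.528 3.314 2.985
v 0.472 2.536 2.537
v 0.656 2.426 3.05
v 0.69 2.907 3.327
v 0.393 3.085 2.497
v -2.55 0.587 -3.42
v -2.327 0.304 -1.657
v -3.732 1.43 -3.135
v -3.509 1.147 -1.372
v -1.991 1.353 -3.368
v -1.768 1.07 -1.605
v -3.173 2.196 -3.083
v -2.95 1.913 -1.32
v 3.988 0.847 -3.972
v 4.478 1.053 -3.296
v 4.261 -0.48 -2.671
v 3.772 -0.687 -3.348
v 3.974 1.173 -3.177
v 3.757 -0.36 -2.552
v 3.476 1.168 -3.362
v 3.259 -0.365 -2.737
v 3.173 1.041 -3.78
v 2.956 -0.493 -3.155
v 3.182 0.839 -4.271
v 2.965 -0.694 -3.646
v 3.499 0.64 -4.649
v 3.282 -0.893 -4.024
v 4.003 0.52 -4.768
v 3.786 -1.013 -4.143
v 4.501 0.525 -4.583
v 4.284 -1.008 -3.958
v 4.804 0.653 -4.165
v 4.587 -0.881 -3.54
v 4.795 0.854 -3.674
v 4.578 -0.679 -3.049
f 1 38 17
f 38 12 41
f 17 41 6
f 38 41 17
f 1 17 13
f 17 6 18
f 13 18 2
f 17 18 13
f 1 13 22
f 13 2 23
f 22 23 8
f 13 23 22
f 1 22 34
f 22 8 37
f 34 37 11
f 22 37 34
f 1 34 38
f 34 11 42
f 38 42 12
f 34 42 38
f 2 18 29
f 18 6 32
f 29 32 10
f 18 32 29
f 6 41 19
f 41 12 40
f 19 40 5
f 41 40 19
f 12 42 39
f 42 11 35
f 39 35 3
f 42 35 39
f 11 37 36
f 37 8 24
f 36 24 7
f 37 24 36
f 8 23 28
f 23 2 25
f 28 25 9
f 23 25 28
f 4 30 16
f 30 10 31
f 16 31 5
f 30 31 16
f 4 16 14
f 16 5 15
f 14 15 3
f 16 15 14
f 4 14 21
f 14 3 20
f 21 20 7
f 14 20 21
f 4 21 26
f 21 7 27
f 26 27 9
f 21 27 26
f 4 26 30
f 26 9 33
f 30 33 10
f 26 33 30
f 5 31 19
f 31 10 32
f 19 32 6
f 31 32 19
f 3 15 39
f 15 5 40
f 39 40 12
f 15 40 39
f 7 20 36
f 20 3 35
f 36 35 11
f 20 35 36
f 9 27 28
f 27 7 24
f 28 24 8
f 27 24 28
f 10 33 29
f 33 9 25
f 29 25 2
f 33 25 29
f 44 46 43
f 47 44 43
f 43 46 45
f 45 47 43
f 44 50 46
f 48 44 47
f 48 50 44
f 46 50 45
f 49 47 45
f 45 50 49
f 49 48 47
f 50 48 49
f 52 51 55
f 52 55 53
f 53 55 56
f 53 56 54
f 55 51 57
f 55 57 56
f 56 57 58
f 56 58 54
f 57 51 59
f 57 59 58
f 58 59 60
f 58 60 54
f 59 51 61
f 59 61 60
f 60 61 62
f 60 62 54
f 61 51 63
f 61 63 62
f 62 63 64
f 62 64 54
f 63 51 65
f 63 65 64
f 64 65 66
f 64 66 54
f 65 51 67
f 65 67 66
f 66 67 68
f 66 68 54
f 67 51 69
f 67 69 68
f 68 69 70
f 68 70 54
f 69 51 71
f 69 71 70
f 70 71 72
f 70 72 54
f 71 51 52
f 71 52 72
f 72 52 53
f 72 53 54



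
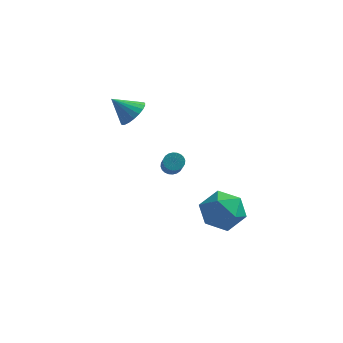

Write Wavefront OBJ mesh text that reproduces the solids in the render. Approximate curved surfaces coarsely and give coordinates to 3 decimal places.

v -0.85 3.337 -3.827
v -0.388 3.245 -4.091
v 0.113 1.77 -2.697
v -0.35 1.863 -2.433
v -0.329 3.394 -3.954
v 0.172 1.92 -2.56
v -0.349 3.535 -3.798
v 0.152 2.06 -2.405
v -0.445 3.645 -3.647
v 0.056 2.171 -2.253
v -0.603 3.709 -3.523
v -0.102 2.234 -2.129
v -0.799 3.716 -3.445
v -0.298 2.241 -2.051
v -1.002 3.665 -3.426
v -0.501 2.191 -2.032
v -1.183 3.565 -3.467
v -0.682 2.09 -2.073
v -1.313 3.43 -3.563
v -0.812 1.955 -2.169
v -1.372 3.28 -3.7
v -0.871 1.806 -2.306
v -1.352 3.14 -3.855
v -0.851 1.665 -2.462
v -1.256 3.029 -4.007
v -0.755 1.555 -2.613
v -1.098 2.966 -4.131
v -0.597 1.491 -2.737
v -0.902 2.959 -4.209
v -0.401 1.484 -2.815
v -0.699 3.009 -4.228
v -0.198 1.535 -2.834
v -0.518 3.11 -4.187
v -0.017 1.635 -2.793
v 2.572 -1.525 -1.646
v 3.322 -1.099 -2.493
v 2.598 -3.281 -2.507
v 3.348 -2.855 -3.354
v 3.735 -2.991 -2.217
v 3.719 -1.905 -1.684
v 2.201 -2.475 -3.316
v 2.185 -1.389 -2.783
v 3.093 -1.685 -3.525
v 4.041 -2.004 -2.846
v 1.879 -2.376 -2.154
v 2.827 -2.695 -1.475
v -2.851 3.594 -0.512
v -2.259 3.666 0.134
v -3.909 3.466 0.472
v -2.353 4.015 0.079
v -2.534 4.292 -0.079
v -2.769 4.447 -0.312
v -3.019 4.456 -0.58
v -3.24 4.315 -0.835
v -3.393 4.049 -1.035
v -3.453 3.705 -1.144
v -3.409 3.342 -1.144
v -3.268 3.023 -1.035
v -3.056 2.802 -0.835
v -2.808 2.718 -0.58
v -2.567 2.786 -0.312
v -2.376 2.993 -0.079
v -2.267 3.305 0.079
f 2 1 5
f 2 5 3
f 3 5 6
f 3 6 4
f 5 1 7
f 5 7 6
f 6 7 8
f 6 8 4
f 7 1 9
f 7 9 8
f 8 9 10
f 8 10 4
f 9 1 11
f 9 11 10
f 10 11 12
f 10 12 4
f 11 1 13
f 11 13 12
f 12 13 14
f 12 14 4
f 13 1 15
f 13 15 14
f 14 15 16
f 14 16 4
f 15 1 17
f 15 17 16
f 16 17 18
f 16 18 4
f 17 1 19
f 17 19 18
f 18 19 20
f 18 20 4
f 19 1 21
f 19 21 20
f 20 21 22
f 20 22 4
f 21 1 23
f 21 23 22
f 22 23 24
f 22 24 4
f 23 1 25
f 23 25 24
f 24 25 26
f 24 26 4
f 25 1 27
f 25 27 26
f 26 27 28
f 26 28 4
f 27 1 29
f 27 29 28
f 28 29 30
f 28 30 4
f 29 1 31
f 29 31 30
f 30 31 32
f 30 32 4
f 31 1 33
f 31 33 32
f 32 33 34
f 32 34 4
f 33 1 2
f 33 2 34
f 34 2 3
f 34 3 4
f 35 46 40
f 35 40 36
f 35 36 42
f 35 42 45
f 35 45 46
f 36 40 44
f 40 46 39
f 46 45 37
f 45 42 41
f 42 36 43
f 38 44 39
f 38 39 37
f 38 37 41
f 38 41 43
f 38 43 44
f 39 44 40
f 37 39 46
f 41 37 45
f 43 41 42
f 44 43 36
f 48 47 50
f 48 50 49
f 50 47 51
f 50 51 49
f 51 47 52
f 51 52 49
f 52 47 53
f 52 53 49
f 53 47 54
f 53 54 49
f 54 47 55
f 54 55 49
f 55 47 56
f 55 56 49
f 56 47 57
f 56 57 49
f 57 47 58
f 57 58 49
f 58 47 59
f 58 59 49
f 59 47 60
f 59 60 49
f 60 47 61
f 60 61 49
f 61 47 62
f 61 62 49
f 62 47 63
f 62 63 49
f 63 47 48
f 63 48 49



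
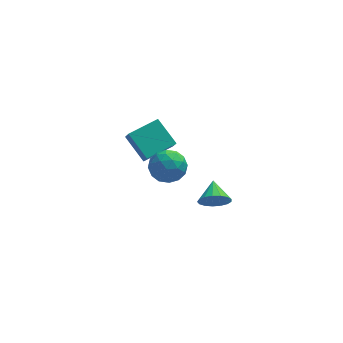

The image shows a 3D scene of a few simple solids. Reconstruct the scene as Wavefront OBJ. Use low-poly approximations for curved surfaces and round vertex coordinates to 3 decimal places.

v 0.288 0.902 1.955
v 0.749 1.333 1.024
v 1.671 -0.273 2.096
v 2.132 0.158 1.165
v 2.097 0.768 2.11
v 1.242 1.495 2.022
v 1.178 -0.435 1.098
v 0.323 0.292 1.01
v 1.299 0.507 0.494
v 1.867 1.25 1.119
v 0.553 -0.19 2.001
v 1.121 0.553 2.626
v 0.397 1.221 1.477
v 2.023 -0.161 1.643
v 2.002 0.198 2.198
v 2.273 0.451 1.651
v 0.687 1.316 2.064
v 0.958 1.569 1.516
v 1.75 1.237 2.155
v 1.462 -0.509 1.604
v 1.733 -0.256 1.056
v 0.147 0.609 1.469
v 0.418 0.862 0.922
v 0.67 -0.177 0.965
v 0.992 0.988 0.618
v 1.805 0.298 0.701
v 1.244 -0.051 0.662
v 0.741 0.376 0.61
v 1.326 1.425 0.986
v 2.138 0.734 1.069
v 2.118 1.093 1.624
v 1.615 1.52 1.573
v 1.649 0.94 0.674
v 0.282 0.326 2.051
v 1.094 -0.365 2.134
v 0.805 -0.46 1.547
v 0.302 -0.033 1.496
v 0.615 0.762 2.419
v 1.428 0.072 2.502
v 1.679 0.684 2.51
v 1.176 1.111 2.458
v 0.771 0.12 2.446
v 0.161 1.473 1.427
v -0.747 2.732 2.506
v 0.004 1.969 0.717
v -0.904 3.227 1.796
v 1.844 2.433 1.724
v 0.936 3.691 2.803
v 1.687 2.928 1.014
v 0.779 4.187 2.093
v 3.205 -4.387 3.2
v 3.569 -4.07 2.453
v 3.255 -3.173 3.74
v 3.15 -4.024 2.389
v 2.744 -4.062 2.511
v 2.443 -4.174 2.792
v 2.317 -4.335 3.165
v 2.394 -4.508 3.547
v 2.657 -4.653 3.849
v 3.045 -4.737 4.003
v 3.47 -4.742 3.972
v 3.834 -4.665 3.765
v 4.054 -4.524 3.428
v 4.079 -4.352 3.039
v 3.904 -4.188 2.687
f 1 38 17
f 38 12 41
f 17 41 6
f 38 41 17
f 1 17 13
f 17 6 18
f 13 18 2
f 17 18 13
f 1 13 22
f 13 2 23
f 22 23 8
f 13 23 22
f 1 22 34
f 22 8 37
f 34 37 11
f 22 37 34
f 1 34 38
f 34 11 42
f 38 42 12
f 34 42 38
f 2 18 29
f 18 6 32
f 29 32 10
f 18 32 29
f 6 41 19
f 41 12 40
f 19 40 5
f 41 40 19
f 12 42 39
f 42 11 35
f 39 35 3
f 42 35 39
f 11 37 36
f 37 8 24
f 36 24 7
f 37 24 36
f 8 23 28
f 23 2 25
f 28 25 9
f 23 25 28
f 4 30 16
f 30 10 31
f 16 31 5
f 30 31 16
f 4 16 14
f 16 5 15
f 14 15 3
f 16 15 14
f 4 14 21
f 14 3 20
f 21 20 7
f 14 20 21
f 4 21 26
f 21 7 27
f 26 27 9
f 21 27 26
f 4 26 30
f 26 9 33
f 30 33 10
f 26 33 30
f 5 31 19
f 31 10 32
f 19 32 6
f 31 32 19
f 3 15 39
f 15 5 40
f 39 40 12
f 15 40 39
f 7 20 36
f 20 3 35
f 36 35 11
f 20 35 36
f 9 27 28
f 27 7 24
f 28 24 8
f 27 24 28
f 10 33 29
f 33 9 25
f 29 25 2
f 33 25 29
f 44 46 43
f 47 44 43
f 43 46 45
f 45 47 43
f 44 50 46
f 48 44 47
f 48 50 44
f 46 50 45
f 49 47 45
f 45 50 49
f 49 48 47
f 50 48 49
f 52 51 54
f 52 54 53
f 54 51 55
f 54 55 53
f 55 51 56
f 55 56 53
f 56 51 57
f 56 57 53
f 57 51 58
f 57 58 53
f 58 51 59
f 58 59 53
f 59 51 60
f 59 60 53
f 60 51 61
f 60 61 53
f 61 51 62
f 61 62 53
f 62 51 63
f 62 63 53
f 63 51 64
f 63 64 53
f 64 51 65
f 64 65 53
f 65 51 52
f 65 52 53



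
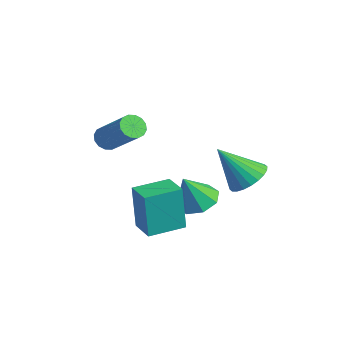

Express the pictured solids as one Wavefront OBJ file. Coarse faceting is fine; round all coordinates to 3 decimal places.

v 1.606 -3.646 -3.293
v 1.447 -3.713 -1.351
v 1.668 -2.158 -3.237
v 1.509 -2.225 -1.294
v 2.691 -3.695 -3.206
v 2.532 -3.762 -1.263
v 2.753 -2.207 -3.149
v 2.594 -2.274 -1.207
v 1.469 1.113 -2.248
v 1.963 1.608 -1.698
v 0.791 0.147 -0.772
v 1.67 1.794 -1.711
v 1.346 1.875 -1.806
v 1.041 1.841 -1.968
v 0.801 1.696 -2.173
v 0.662 1.463 -2.389
v 0.647 1.176 -2.584
v 0.756 0.879 -2.728
v 0.975 0.618 -2.799
v 1.268 0.433 -2.786
v 1.592 0.351 -2.691
v 1.897 0.385 -2.528
v 2.137 0.53 -2.324
v 2.275 0.764 -2.107
v 2.29 1.051 -1.912
v 2.181 1.347 -1.768
v -0.225 -0.107 -4.034
v 0.569 0.289 -3.884
v -0.155 -0.773 -2.646
v 0.038 0.674 -3.673
v -0.647 0.601 -3.673
v -1.085 0.113 -3.884
v -1.019 -0.504 -4.183
v -0.489 -0.889 -4.395
v 0.196 -0.816 -4.395
v 0.634 -0.328 -4.183
v -3.144 -2.459 -1.525
v -2.771 -2.734 -1.874
v -1.243 -2.377 -0.524
v -1.616 -2.101 -0.175
v -2.761 -2.447 -1.961
v -1.234 -2.09 -0.611
v -2.854 -2.163 -1.931
v -1.326 -1.806 -0.581
v -3.024 -1.958 -1.793
v -1.496 -1.601 -0.443
v -3.227 -1.887 -1.583
v -1.699 -1.53 -0.233
v -3.407 -1.97 -1.357
v -1.879 -1.612 -0.007
v -3.517 -2.183 -1.176
v -1.989 -1.826 0.174
v -3.526 -2.47 -1.089
v -1.999 -2.113 0.261
v -3.434 -2.754 -1.119
v -1.906 -2.397 0.231
v -3.264 -2.959 -1.257
v -1.736 -2.602 0.093
v -3.061 -3.03 -1.467
v -1.533 -2.673 -0.117
v -2.881 -2.948 -1.693
v -1.353 -2.59 -0.343
f 2 4 1
f 5 2 1
f 1 4 3
f 3 5 1
f 2 8 4
f 6 2 5
f 6 8 2
f 4 8 3
f 7 5 3
f 3 8 7
f 7 6 5
f 8 6 7
f 10 9 12
f 10 12 11
f 12 9 13
f 12 13 11
f 13 9 14
f 13 14 11
f 14 9 15
f 14 15 11
f 15 9 16
f 15 16 11
f 16 9 17
f 16 17 11
f 17 9 18
f 17 18 11
f 18 9 19
f 18 19 11
f 19 9 20
f 19 20 11
f 20 9 21
f 20 21 11
f 21 9 22
f 21 22 11
f 22 9 23
f 22 23 11
f 23 9 24
f 23 24 11
f 24 9 25
f 24 25 11
f 25 9 26
f 25 26 11
f 26 9 10
f 26 10 11
f 28 27 30
f 28 30 29
f 30 27 31
f 30 31 29
f 31 27 32
f 31 32 29
f 32 27 33
f 32 33 29
f 33 27 34
f 33 34 29
f 34 27 35
f 34 35 29
f 35 27 36
f 35 36 29
f 36 27 28
f 36 28 29
f 38 37 41
f 38 41 39
f 39 41 42
f 39 42 40
f 41 37 43
f 41 43 42
f 42 43 44
f 42 44 40
f 43 37 45
f 43 45 44
f 44 45 46
f 44 46 40
f 45 37 47
f 45 47 46
f 46 47 48
f 46 48 40
f 47 37 49
f 47 49 48
f 48 49 50
f 48 50 40
f 49 37 51
f 49 51 50
f 50 51 52
f 50 52 40
f 51 37 53
f 51 53 52
f 52 53 54
f 52 54 40
f 53 37 55
f 53 55 54
f 54 55 56
f 54 56 40
f 55 37 57
f 55 57 56
f 56 57 58
f 56 58 40
f 57 37 59
f 57 59 58
f 58 59 60
f 58 60 40
f 59 37 61
f 59 61 60
f 60 61 62
f 60 62 40
f 61 37 38
f 61 38 62
f 62 38 39
f 62 39 40



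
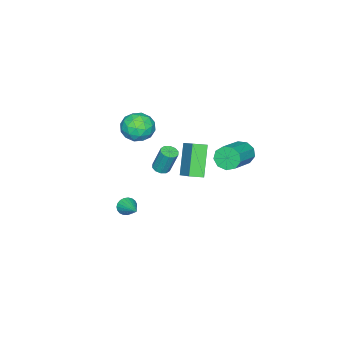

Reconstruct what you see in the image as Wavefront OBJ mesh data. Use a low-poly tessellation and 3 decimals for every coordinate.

v -1.759 3.636 1.075
v -1.447 3.252 0.472
v 0.431 3.44 1.322
v 0.119 3.824 1.925
v -1.454 3.776 0.371
v 0.424 3.964 1.221
v -1.604 4.234 0.599
v 0.274 4.422 1.449
v -1.826 4.413 1.05
v 0.052 4.601 1.9
v -2.017 4.228 1.513
v -0.139 4.416 2.363
v -2.087 3.766 1.77
v -0.209 3.954 2.621
v -2.004 3.243 1.703
v -0.126 3.431 2.553
v -1.806 2.904 1.341
v 0.072 3.093 2.191
v -1.586 2.908 0.855
v 0.292 3.096 1.705
v -3.233 -2.838 0.176
v -2.679 -2.752 -0.726
v -2.581 -4.408 0.426
v -2.027 -4.322 -0.476
v -1.772 -3.723 0.364
v -2.175 -2.753 0.209
v -3.085 -4.407 -0.509
v -3.488 -3.437 -0.664
v -2.587 -3.721 -1.149
v -1.776 -3.299 -0.61
v -3.484 -3.861 0.31
v -2.673 -3.439 0.849
v -3.013 -2.657 -0.297
v -2.247 -4.503 -0.003
v -2.097 -4.151 0.49
v -1.771 -4.1 -0.039
v -2.717 -2.658 0.253
v -2.391 -2.607 -0.277
v -1.859 -3.178 0.363
v -2.869 -4.553 -0.023
v -2.543 -4.502 -0.553
v -3.489 -3.06 -0.261
v -3.163 -3.009 -0.79
v -3.401 -3.982 -0.663
v -2.633 -3.176 -1.076
v -2.25 -4.099 -0.929
v -2.872 -4.149 -0.948
v -3.109 -3.579 -1.039
v -2.157 -2.928 -0.759
v -1.773 -3.851 -0.612
v -1.624 -3.499 -0.118
v -1.861 -2.928 -0.209
v -2.103 -3.498 -1.007
v -3.487 -3.309 0.312
v -3.103 -4.232 0.459
v -3.399 -4.232 -0.091
v -3.636 -3.661 -0.182
v -3.01 -3.061 0.629
v -2.627 -3.984 0.776
v -2.151 -3.581 0.739
v -2.388 -3.011 0.648
v -3.157 -3.662 0.707
v -2.055 0.514 -2.331
v -3.257 0 -0.6
v -1.212 1.627 -1.416
v -2.415 1.114 0.316
v -1.485 -0.094 -2.116
v -2.688 -0.607 -0.384
v -0.643 1.02 -1.2
v -1.845 0.506 0.531
v 0.82 -2.092 -4.073
v 1.183 -2.09 -4.551
v 1.64 -0.908 -3.447
v 1.004 -1.93 -4.621
v 0.794 -1.798 -4.595
v 0.589 -1.716 -4.48
v 0.423 -1.7 -4.294
v 0.326 -1.751 -4.07
v 0.315 -1.862 -3.846
v 0.39 -2.012 -3.662
v 0.541 -2.176 -3.549
v 0.739 -2.325 -3.526
v 0.952 -2.434 -3.598
v 1.141 -2.484 -3.752
v 1.276 -2.466 -3.962
v 1.331 -2.384 -4.191
v 1.298 -2.25 -4.399
v 1.309 0.474 0.583
v 1.817 0.436 0.61
v 1.779 0.947 2.083
v 1.271 0.986 2.057
v 1.746 0.725 0.507
v 1.708 1.237 1.981
v 1.509 0.919 0.434
v 1.471 1.43 1.907
v 1.195 0.943 0.418
v 1.157 1.454 1.891
v 0.925 0.788 0.465
v 0.887 1.299 1.938
v 0.801 0.513 0.557
v 0.763 1.024 2.03
v 0.872 0.223 0.659
v 0.834 0.735 2.133
v 1.109 0.03 0.733
v 1.071 0.541 2.206
v 1.423 0.006 0.749
v 1.385 0.517 2.222
v 1.693 0.161 0.702
v 1.655 0.672 2.175
f 2 1 5
f 2 5 3
f 3 5 6
f 3 6 4
f 5 1 7
f 5 7 6
f 6 7 8
f 6 8 4
f 7 1 9
f 7 9 8
f 8 9 10
f 8 10 4
f 9 1 11
f 9 11 10
f 10 11 12
f 10 12 4
f 11 1 13
f 11 13 12
f 12 13 14
f 12 14 4
f 13 1 15
f 13 15 14
f 14 15 16
f 14 16 4
f 15 1 17
f 15 17 16
f 16 17 18
f 16 18 4
f 17 1 19
f 17 19 18
f 18 19 20
f 18 20 4
f 19 1 2
f 19 2 20
f 20 2 3
f 20 3 4
f 21 58 37
f 58 32 61
f 37 61 26
f 58 61 37
f 21 37 33
f 37 26 38
f 33 38 22
f 37 38 33
f 21 33 42
f 33 22 43
f 42 43 28
f 33 43 42
f 21 42 54
f 42 28 57
f 54 57 31
f 42 57 54
f 21 54 58
f 54 31 62
f 58 62 32
f 54 62 58
f 22 38 49
f 38 26 52
f 49 52 30
f 38 52 49
f 26 61 39
f 61 32 60
f 39 60 25
f 61 60 39
f 32 62 59
f 62 31 55
f 59 55 23
f 62 55 59
f 31 57 56
f 57 28 44
f 56 44 27
f 57 44 56
f 28 43 48
f 43 22 45
f 48 45 29
f 43 45 48
f 24 50 36
f 50 30 51
f 36 51 25
f 50 51 36
f 24 36 34
f 36 25 35
f 34 35 23
f 36 35 34
f 24 34 41
f 34 23 40
f 41 40 27
f 34 40 41
f 24 41 46
f 41 27 47
f 46 47 29
f 41 47 46
f 24 46 50
f 46 29 53
f 50 53 30
f 46 53 50
f 25 51 39
f 51 30 52
f 39 52 26
f 51 52 39
f 23 35 59
f 35 25 60
f 59 60 32
f 35 60 59
f 27 40 56
f 40 23 55
f 56 55 31
f 40 55 56
f 29 47 48
f 47 27 44
f 48 44 28
f 47 44 48
f 30 53 49
f 53 29 45
f 49 45 22
f 53 45 49
f 64 66 63
f 67 64 63
f 63 66 65
f 65 67 63
f 64 70 66
f 68 64 67
f 68 70 64
f 66 70 65
f 69 67 65
f 65 70 69
f 69 68 67
f 70 68 69
f 72 71 74
f 72 74 73
f 74 71 75
f 74 75 73
f 75 71 76
f 75 76 73
f 76 71 77
f 76 77 73
f 77 71 78
f 77 78 73
f 78 71 79
f 78 79 73
f 79 71 80
f 79 80 73
f 80 71 81
f 80 81 73
f 81 71 82
f 81 82 73
f 82 71 83
f 82 83 73
f 83 71 84
f 83 84 73
f 84 71 85
f 84 85 73
f 85 71 86
f 85 86 73
f 86 71 87
f 86 87 73
f 87 71 72
f 87 72 73
f 89 88 92
f 89 92 90
f 90 92 93
f 90 93 91
f 92 88 94
f 92 94 93
f 93 94 95
f 93 95 91
f 94 88 96
f 94 96 95
f 95 96 97
f 95 97 91
f 96 88 98
f 96 98 97
f 97 98 99
f 97 99 91
f 98 88 100
f 98 100 99
f 99 100 101
f 99 101 91
f 100 88 102
f 100 102 101
f 101 102 103
f 101 103 91
f 102 88 104
f 102 104 103
f 103 104 105
f 103 105 91
f 104 88 106
f 104 106 105
f 105 106 107
f 105 107 91
f 106 88 108
f 106 108 107
f 107 108 109
f 107 109 91
f 108 88 89
f 108 89 109
f 109 89 90
f 109 90 91



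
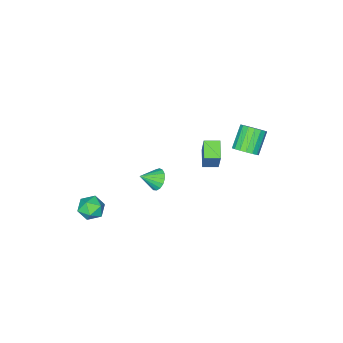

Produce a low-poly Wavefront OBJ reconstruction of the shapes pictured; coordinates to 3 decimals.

v 3.124 -2.943 -2.514
v 3.758 -3.122 -2.06
v 2.662 -4.138 -2.34
v 3.296 -4.317 -1.886
v 2.748 -3.8 -1.621
v 3.033 -3.061 -1.728
v 3.387 -4.199 -2.672
v 3.672 -3.46 -2.779
v 3.92 -3.898 -2.158
v 3.525 -3.651 -1.509
v 2.895 -3.609 -2.891
v 2.5 -3.362 -2.242
v -2.696 1.593 2.168
v -2.174 1.357 2.587
v -3.163 0.99 3.611
v -3.684 1.227 3.192
v -2.206 1.684 2.674
v -3.195 1.318 3.698
v -2.35 1.991 2.644
v -3.339 1.624 3.668
v -2.573 2.206 2.506
v -3.562 1.839 3.53
v -2.825 2.281 2.29
v -3.814 1.914 3.314
v -3.046 2.198 2.046
v -4.035 1.832 3.07
v -3.188 1.977 1.83
v -4.177 1.61 2.854
v -3.217 1.668 1.692
v -4.206 1.301 2.716
v -3.126 1.342 1.662
v -4.115 0.975 2.686
v -2.937 1.073 1.749
v -3.926 0.707 2.773
v -2.692 0.924 1.932
v -3.681 0.557 2.956
v -2.448 0.928 2.168
v -3.437 0.561 3.192
v -2.261 1.084 2.405
v -3.25 0.717 3.429
v 3.007 1.064 3.637
v 3.419 1.447 3.331
v 3.793 0.656 4.183
v 3.334 1.611 3.576
v 3.175 1.65 3.834
v 2.977 1.554 4.048
v 2.786 1.347 4.168
v 2.646 1.074 4.166
v 2.588 0.8 4.043
v 2.627 0.586 3.827
v 2.752 0.481 3.568
v 2.936 0.511 3.324
v 3.136 0.667 3.153
v 3.307 0.914 3.092
v 3.409 1.195 3.157
v -4.018 -2.728 -1.759
v -3.421 -2.017 -0.01
v -4.65 -2.132 -1.786
v -4.053 -1.42 -0.037
v -3.327 -2.02 -2.283
v -2.73 -1.308 -0.534
v -3.959 -1.423 -2.31
v -3.362 -0.712 -0.561
f 1 12 6
f 1 6 2
f 1 2 8
f 1 8 11
f 1 11 12
f 2 6 10
f 6 12 5
f 12 11 3
f 11 8 7
f 8 2 9
f 4 10 5
f 4 5 3
f 4 3 7
f 4 7 9
f 4 9 10
f 5 10 6
f 3 5 12
f 7 3 11
f 9 7 8
f 10 9 2
f 14 13 17
f 14 17 15
f 15 17 18
f 15 18 16
f 17 13 19
f 17 19 18
f 18 19 20
f 18 20 16
f 19 13 21
f 19 21 20
f 20 21 22
f 20 22 16
f 21 13 23
f 21 23 22
f 22 23 24
f 22 24 16
f 23 13 25
f 23 25 24
f 24 25 26
f 24 26 16
f 25 13 27
f 25 27 26
f 26 27 28
f 26 28 16
f 27 13 29
f 27 29 28
f 28 29 30
f 28 30 16
f 29 13 31
f 29 31 30
f 30 31 32
f 30 32 16
f 31 13 33
f 31 33 32
f 32 33 34
f 32 34 16
f 33 13 35
f 33 35 34
f 34 35 36
f 34 36 16
f 35 13 37
f 35 37 36
f 36 37 38
f 36 38 16
f 37 13 39
f 37 39 38
f 38 39 40
f 38 40 16
f 39 13 14
f 39 14 40
f 40 14 15
f 40 15 16
f 42 41 44
f 42 44 43
f 44 41 45
f 44 45 43
f 45 41 46
f 45 46 43
f 46 41 47
f 46 47 43
f 47 41 48
f 47 48 43
f 48 41 49
f 48 49 43
f 49 41 50
f 49 50 43
f 50 41 51
f 50 51 43
f 51 41 52
f 51 52 43
f 52 41 53
f 52 53 43
f 53 41 54
f 53 54 43
f 54 41 55
f 54 55 43
f 55 41 42
f 55 42 43
f 57 59 56
f 60 57 56
f 56 59 58
f 58 60 56
f 57 63 59
f 61 57 60
f 61 63 57
f 59 63 58
f 62 60 58
f 58 63 62
f 62 61 60
f 63 61 62



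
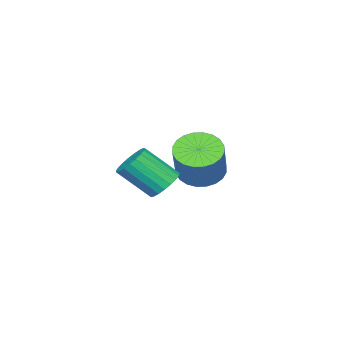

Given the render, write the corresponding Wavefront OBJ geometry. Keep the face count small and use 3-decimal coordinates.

v 2.68 3.3 2.999
v 3.402 3.517 2.84
v 4.002 2.396 4.043
v 3.28 2.18 4.201
v 3.321 3.722 3.072
v 3.92 2.601 4.275
v 3.128 3.854 3.291
v 3.728 2.733 4.494
v 2.858 3.891 3.46
v 3.458 2.77 4.663
v 2.558 3.825 3.548
v 3.157 2.704 4.751
v 2.278 3.669 3.542
v 2.878 2.548 4.745
v 2.069 3.449 3.442
v 2.668 2.328 4.645
v 1.964 3.203 3.265
v 2.564 2.083 4.468
v 1.984 2.974 3.042
v 2.583 1.854 4.245
v 2.124 2.802 2.811
v 2.723 1.681 4.014
v 2.36 2.716 2.613
v 2.96 1.595 3.816
v 2.652 2.73 2.482
v 3.251 1.61 3.685
v 2.948 2.844 2.439
v 3.548 1.723 3.642
v 3.198 3.036 2.494
v 3.798 1.915 3.697
v 3.359 3.274 2.636
v 3.958 2.153 3.839
v -1.454 2.159 2.208
v -0.718 2.421 1.583
v 0.369 3.003 3.107
v -0.366 2.741 3.732
v -0.923 2.752 1.603
v 0.164 3.334 3.126
v -1.209 2.993 1.715
v -0.122 3.576 3.238
v -1.532 3.107 1.901
v -0.445 3.69 3.425
v -1.843 3.077 2.135
v -0.756 3.659 3.658
v -2.095 2.907 2.38
v -1.007 3.489 3.903
v -2.249 2.623 2.598
v -1.162 3.205 4.122
v -2.282 2.268 2.758
v -1.195 2.851 4.281
v -2.189 1.897 2.833
v -1.102 2.479 4.357
v -1.984 1.566 2.814
v -0.897 2.148 4.337
v -1.698 1.324 2.702
v -0.611 1.907 4.225
v -1.375 1.21 2.515
v -0.288 1.793 4.039
v -1.064 1.241 2.282
v 0.023 1.823 3.805
v -0.813 1.411 2.037
v 0.275 1.993 3.56
v -0.658 1.695 1.818
v 0.429 2.277 3.342
v -0.625 2.049 1.659
v 0.462 2.632 3.182
f 2 1 5
f 2 5 3
f 3 5 6
f 3 6 4
f 5 1 7
f 5 7 6
f 6 7 8
f 6 8 4
f 7 1 9
f 7 9 8
f 8 9 10
f 8 10 4
f 9 1 11
f 9 11 10
f 10 11 12
f 10 12 4
f 11 1 13
f 11 13 12
f 12 13 14
f 12 14 4
f 13 1 15
f 13 15 14
f 14 15 16
f 14 16 4
f 15 1 17
f 15 17 16
f 16 17 18
f 16 18 4
f 17 1 19
f 17 19 18
f 18 19 20
f 18 20 4
f 19 1 21
f 19 21 20
f 20 21 22
f 20 22 4
f 21 1 23
f 21 23 22
f 22 23 24
f 22 24 4
f 23 1 25
f 23 25 24
f 24 25 26
f 24 26 4
f 25 1 27
f 25 27 26
f 26 27 28
f 26 28 4
f 27 1 29
f 27 29 28
f 28 29 30
f 28 30 4
f 29 1 31
f 29 31 30
f 30 31 32
f 30 32 4
f 31 1 2
f 31 2 32
f 32 2 3
f 32 3 4
f 34 33 37
f 34 37 35
f 35 37 38
f 35 38 36
f 37 33 39
f 37 39 38
f 38 39 40
f 38 40 36
f 39 33 41
f 39 41 40
f 40 41 42
f 40 42 36
f 41 33 43
f 41 43 42
f 42 43 44
f 42 44 36
f 43 33 45
f 43 45 44
f 44 45 46
f 44 46 36
f 45 33 47
f 45 47 46
f 46 47 48
f 46 48 36
f 47 33 49
f 47 49 48
f 48 49 50
f 48 50 36
f 49 33 51
f 49 51 50
f 50 51 52
f 50 52 36
f 51 33 53
f 51 53 52
f 52 53 54
f 52 54 36
f 53 33 55
f 53 55 54
f 54 55 56
f 54 56 36
f 55 33 57
f 55 57 56
f 56 57 58
f 56 58 36
f 57 33 59
f 57 59 58
f 58 59 60
f 58 60 36
f 59 33 61
f 59 61 60
f 60 61 62
f 60 62 36
f 61 33 63
f 61 63 62
f 62 63 64
f 62 64 36
f 63 33 65
f 63 65 64
f 64 65 66
f 64 66 36
f 65 33 34
f 65 34 66
f 66 34 35
f 66 35 36



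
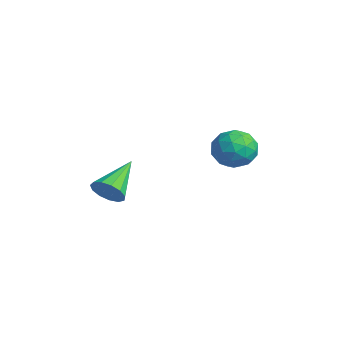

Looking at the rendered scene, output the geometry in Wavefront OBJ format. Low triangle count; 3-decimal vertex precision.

v 0.993 2.175 4.187
v 2.051 2.194 4.103
v 0.909 1.066 2.877
v 1.967 1.085 2.793
v 1.51 0.631 3.637
v 1.561 1.316 4.447
v 1.399 1.944 2.533
v 1.45 2.629 3.343
v 2.302 2.051 3.081
v 2.371 1.24 3.763
v 0.589 2.02 3.217
v 0.658 1.209 3.899
v 1.529 2.281 4.26
v 1.431 0.979 2.72
v 1.162 0.712 3.216
v 1.784 0.723 3.166
v 1.241 1.766 4.462
v 1.864 1.777 4.413
v 1.545 0.858 4.138
v 1.096 1.483 2.567
v 1.719 1.494 2.518
v 1.176 2.537 3.814
v 1.798 2.548 3.764
v 1.415 2.402 2.842
v 2.299 2.209 3.61
v 2.25 1.557 2.84
v 1.915 2.062 2.688
v 1.946 2.465 3.164
v 2.339 1.732 4.011
v 2.29 1.08 3.241
v 2.021 0.814 3.737
v 2.051 1.216 4.213
v 2.487 1.648 3.41
v 0.67 2.18 3.739
v 0.621 1.528 2.969
v 0.909 2.044 2.767
v 0.939 2.446 3.243
v 0.71 1.703 4.14
v 0.661 1.051 3.37
v 1.014 0.795 3.816
v 1.045 1.198 4.292
v 0.473 1.612 3.57
v 0.697 -3.735 1.707
v 1.095 -3.167 1.27
v -0.377 -2.225 2.693
v 0.718 -3.277 1.027
v 0.333 -3.532 1
v 0.065 -3.852 1.198
v -0.003 -4.135 1.557
v 0.151 -4.291 1.963
v 0.479 -4.27 2.288
v 0.876 -4.08 2.429
v 1.216 -3.78 2.34
v 1.391 -3.466 2.05
v 1.346 -3.237 1.651
f 1 38 17
f 38 12 41
f 17 41 6
f 38 41 17
f 1 17 13
f 17 6 18
f 13 18 2
f 17 18 13
f 1 13 22
f 13 2 23
f 22 23 8
f 13 23 22
f 1 22 34
f 22 8 37
f 34 37 11
f 22 37 34
f 1 34 38
f 34 11 42
f 38 42 12
f 34 42 38
f 2 18 29
f 18 6 32
f 29 32 10
f 18 32 29
f 6 41 19
f 41 12 40
f 19 40 5
f 41 40 19
f 12 42 39
f 42 11 35
f 39 35 3
f 42 35 39
f 11 37 36
f 37 8 24
f 36 24 7
f 37 24 36
f 8 23 28
f 23 2 25
f 28 25 9
f 23 25 28
f 4 30 16
f 30 10 31
f 16 31 5
f 30 31 16
f 4 16 14
f 16 5 15
f 14 15 3
f 16 15 14
f 4 14 21
f 14 3 20
f 21 20 7
f 14 20 21
f 4 21 26
f 21 7 27
f 26 27 9
f 21 27 26
f 4 26 30
f 26 9 33
f 30 33 10
f 26 33 30
f 5 31 19
f 31 10 32
f 19 32 6
f 31 32 19
f 3 15 39
f 15 5 40
f 39 40 12
f 15 40 39
f 7 20 36
f 20 3 35
f 36 35 11
f 20 35 36
f 9 27 28
f 27 7 24
f 28 24 8
f 27 24 28
f 10 33 29
f 33 9 25
f 29 25 2
f 33 25 29
f 44 43 46
f 44 46 45
f 46 43 47
f 46 47 45
f 47 43 48
f 47 48 45
f 48 43 49
f 48 49 45
f 49 43 50
f 49 50 45
f 50 43 51
f 50 51 45
f 51 43 52
f 51 52 45
f 52 43 53
f 52 53 45
f 53 43 54
f 53 54 45
f 54 43 55
f 54 55 45
f 55 43 44
f 55 44 45



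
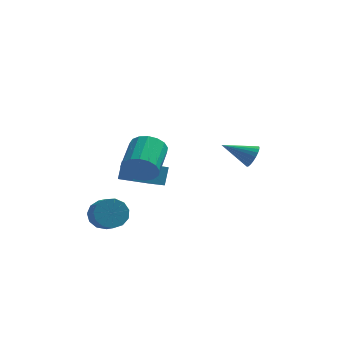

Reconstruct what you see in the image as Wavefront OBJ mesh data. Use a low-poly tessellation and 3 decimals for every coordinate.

v -1.268 0.666 1.287
v -0.636 0.842 0.559
v -0.359 2.689 1.245
v -0.992 2.514 1.973
v -1.05 0.97 0.381
v -0.774 2.818 1.067
v -1.515 1.029 0.41
v -1.238 2.876 1.097
v -1.923 1.004 0.641
v -1.646 2.852 1.327
v -2.181 0.902 1.019
v -1.904 2.75 1.705
v -2.23 0.746 1.459
v -1.953 2.594 2.145
v -2.058 0.572 1.859
v -1.782 2.419 2.545
v -1.706 0.419 2.128
v -1.43 2.267 2.814
v -1.253 0.323 2.205
v -0.977 2.171 2.891
v -0.804 0.306 2.071
v -0.528 2.153 2.757
v -0.461 0.371 1.758
v -0.185 2.218 2.444
v -0.303 0.503 1.337
v -0.027 2.351 2.023
v -0.366 0.674 0.904
v -0.09 2.521 1.59
v -2.819 -1.058 -0.964
v -2.272 -1.256 -1.65
v -1.854 -2.14 -1.063
v -2.401 -1.942 -0.376
v -2.016 -0.936 -1.351
v -1.598 -1.82 -0.764
v -2.015 -0.655 -0.929
v -1.597 -1.539 -0.342
v -2.269 -0.502 -0.518
v -1.851 -1.386 0.069
v -2.698 -0.526 -0.248
v -2.28 -1.409 0.339
v -3.165 -0.718 -0.206
v -2.748 -1.602 0.381
v -3.522 -1.019 -0.404
v -3.105 -1.902 0.183
v -3.656 -1.332 -0.78
v -3.239 -2.215 -0.192
v -3.524 -1.558 -1.214
v -3.107 -2.441 -0.627
v -3.168 -1.625 -1.569
v -2.751 -2.509 -0.982
v -2.701 -1.513 -1.731
v -2.284 -2.396 -1.144
v -1.801 2.474 -0.435
v -1.643 3.045 0.574
v -2.637 3.368 -0.811
v -2.479 3.939 0.198
v -0.281 3.541 -1.278
v -0.123 4.112 -0.269
v -1.117 4.435 -1.654
v -0.959 5.006 -0.645
v 4.279 -1.509 3.493
v 4.524 -1.919 3.964
v 2.801 -1.551 4.227
v 4.572 -1.668 4.075
v 4.569 -1.39 4.085
v 4.516 -1.132 3.993
v 4.422 -0.939 3.815
v 4.304 -0.846 3.581
v 4.181 -0.866 3.332
v 4.075 -0.998 3.111
v 4.004 -1.219 2.956
v 3.981 -1.489 2.894
v 4.009 -1.763 2.935
v 4.084 -1.994 3.073
v 4.192 -2.14 3.284
v 4.316 -2.177 3.531
v 4.433 -2.099 3.771
f 2 1 5
f 2 5 3
f 3 5 6
f 3 6 4
f 5 1 7
f 5 7 6
f 6 7 8
f 6 8 4
f 7 1 9
f 7 9 8
f 8 9 10
f 8 10 4
f 9 1 11
f 9 11 10
f 10 11 12
f 10 12 4
f 11 1 13
f 11 13 12
f 12 13 14
f 12 14 4
f 13 1 15
f 13 15 14
f 14 15 16
f 14 16 4
f 15 1 17
f 15 17 16
f 16 17 18
f 16 18 4
f 17 1 19
f 17 19 18
f 18 19 20
f 18 20 4
f 19 1 21
f 19 21 20
f 20 21 22
f 20 22 4
f 21 1 23
f 21 23 22
f 22 23 24
f 22 24 4
f 23 1 25
f 23 25 24
f 24 25 26
f 24 26 4
f 25 1 27
f 25 27 26
f 26 27 28
f 26 28 4
f 27 1 2
f 27 2 28
f 28 2 3
f 28 3 4
f 30 29 33
f 30 33 31
f 31 33 34
f 31 34 32
f 33 29 35
f 33 35 34
f 34 35 36
f 34 36 32
f 35 29 37
f 35 37 36
f 36 37 38
f 36 38 32
f 37 29 39
f 37 39 38
f 38 39 40
f 38 40 32
f 39 29 41
f 39 41 40
f 40 41 42
f 40 42 32
f 41 29 43
f 41 43 42
f 42 43 44
f 42 44 32
f 43 29 45
f 43 45 44
f 44 45 46
f 44 46 32
f 45 29 47
f 45 47 46
f 46 47 48
f 46 48 32
f 47 29 49
f 47 49 48
f 48 49 50
f 48 50 32
f 49 29 51
f 49 51 50
f 50 51 52
f 50 52 32
f 51 29 30
f 51 30 52
f 52 30 31
f 52 31 32
f 54 56 53
f 57 54 53
f 53 56 55
f 55 57 53
f 54 60 56
f 58 54 57
f 58 60 54
f 56 60 55
f 59 57 55
f 55 60 59
f 59 58 57
f 60 58 59
f 62 61 64
f 62 64 63
f 64 61 65
f 64 65 63
f 65 61 66
f 65 66 63
f 66 61 67
f 66 67 63
f 67 61 68
f 67 68 63
f 68 61 69
f 68 69 63
f 69 61 70
f 69 70 63
f 70 61 71
f 70 71 63
f 71 61 72
f 71 72 63
f 72 61 73
f 72 73 63
f 73 61 74
f 73 74 63
f 74 61 75
f 74 75 63
f 75 61 76
f 75 76 63
f 76 61 77
f 76 77 63
f 77 61 62
f 77 62 63

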